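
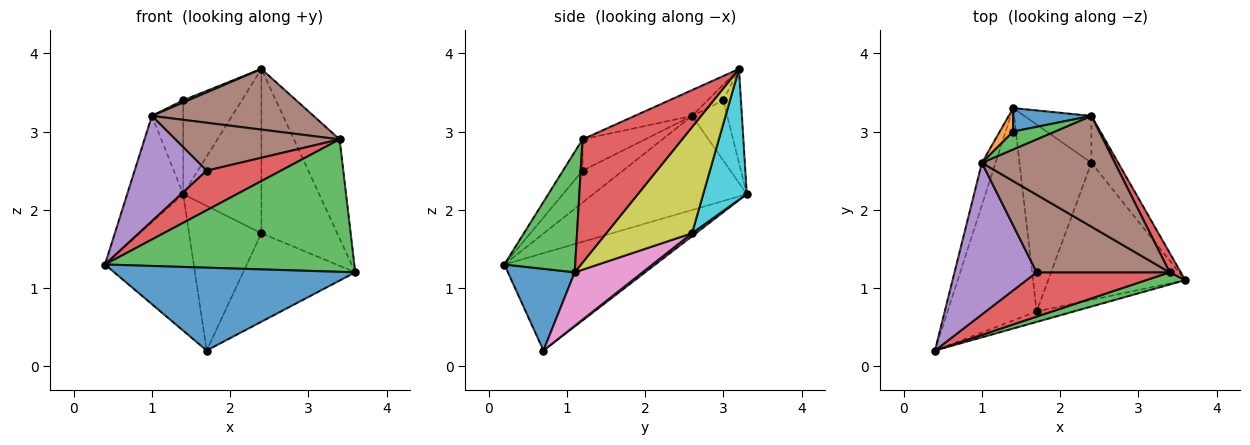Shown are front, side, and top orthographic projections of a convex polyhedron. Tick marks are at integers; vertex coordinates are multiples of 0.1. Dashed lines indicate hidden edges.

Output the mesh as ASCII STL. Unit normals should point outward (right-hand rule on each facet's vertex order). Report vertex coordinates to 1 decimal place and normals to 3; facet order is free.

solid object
 facet normal 0.265 -0.957 -0.121
  outer loop
   vertex 1.7 0.7 0.2
   vertex 3.6 1.1 1.2
   vertex 0.4 0.2 1.3
  endloop
 endfacet
 facet normal -0.677 0.398 -0.619
  outer loop
   vertex 1.7 0.7 0.2
   vertex 0.4 0.2 1.3
   vertex 1.4 3.3 2.2
  endloop
 endfacet
 facet normal 0.272 -0.958 0.088
  outer loop
   vertex 3.4 1.2 2.9
   vertex 0.4 0.2 1.3
   vertex 3.6 1.1 1.2
  endloop
 endfacet
 facet normal 0.906 0.416 0.082
  outer loop
   vertex 3.4 1.2 2.9
   vertex 3.6 1.1 1.2
   vertex 2.4 3.2 3.8
  endloop
 endfacet
 facet normal -0.931 0.339 -0.135
  outer loop
   vertex 1.0 2.6 3.2
   vertex 1.4 3.3 2.2
   vertex 0.4 0.2 1.3
  endloop
 endfacet
 facet normal -0.168 -0.473 0.865
  outer loop
   vertex 1.0 2.6 3.2
   vertex 3.4 1.2 2.9
   vertex 2.4 3.2 3.8
  endloop
 endfacet
 facet normal 0.312 0.515 -0.798
  outer loop
   vertex 2.4 2.6 1.7
   vertex 3.6 1.1 1.2
   vertex 1.7 0.7 0.2
  endloop
 endfacet
 facet normal 0.033 0.612 -0.790
  outer loop
   vertex 2.4 2.6 1.7
   vertex 1.7 0.7 0.2
   vertex 1.4 3.3 2.2
  endloop
 endfacet
 facet normal 0.736 0.651 -0.186
  outer loop
   vertex 2.4 2.6 1.7
   vertex 2.4 3.2 3.8
   vertex 3.6 1.1 1.2
  endloop
 endfacet
 facet normal 0.472 0.848 -0.242
  outer loop
   vertex 2.4 2.6 1.7
   vertex 1.4 3.3 2.2
   vertex 2.4 3.2 3.8
  endloop
 endfacet
 facet normal -0.279 0.931 0.233
  outer loop
   vertex 1.4 3.0 3.4
   vertex 2.4 3.2 3.8
   vertex 1.4 3.3 2.2
  endloop
 endfacet
 facet normal -0.737 0.655 0.164
  outer loop
   vertex 1.4 3.0 3.4
   vertex 1.4 3.3 2.2
   vertex 1.0 2.6 3.2
  endloop
 endfacet
 facet normal -0.349 -0.116 0.930
  outer loop
   vertex 1.4 3.0 3.4
   vertex 1.0 2.6 3.2
   vertex 2.4 3.2 3.8
  endloop
 endfacet
 facet normal -0.173 -0.657 0.734
  outer loop
   vertex 1.7 1.2 2.5
   vertex 0.4 0.2 1.3
   vertex 3.4 1.2 2.9
  endloop
 endfacet
 facet normal -0.304 -0.543 0.782
  outer loop
   vertex 1.7 1.2 2.5
   vertex 1.0 2.6 3.2
   vertex 0.4 0.2 1.3
  endloop
 endfacet
 facet normal -0.196 -0.515 0.834
  outer loop
   vertex 1.7 1.2 2.5
   vertex 3.4 1.2 2.9
   vertex 1.0 2.6 3.2
  endloop
 endfacet
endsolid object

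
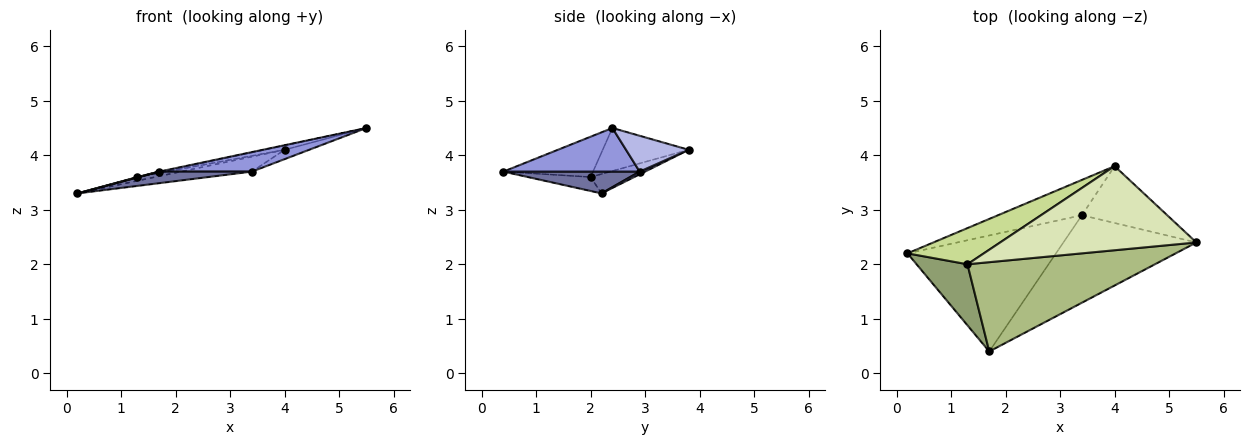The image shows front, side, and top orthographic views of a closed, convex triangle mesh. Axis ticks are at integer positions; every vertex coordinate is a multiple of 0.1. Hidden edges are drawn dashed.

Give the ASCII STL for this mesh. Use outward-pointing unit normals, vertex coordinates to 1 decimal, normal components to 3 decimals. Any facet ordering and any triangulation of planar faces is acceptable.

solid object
 facet normal 0.145 -0.098 -0.985
  outer loop
   vertex 3.4 2.9 3.7
   vertex 1.7 0.4 3.7
   vertex 0.2 2.2 3.3
  endloop
 endfacet
 facet normal 0.030 0.389 -0.921
  outer loop
   vertex 3.4 2.9 3.7
   vertex 0.2 2.2 3.3
   vertex 4.0 3.8 4.1
  endloop
 endfacet
 facet normal 0.305 -0.207 -0.930
  outer loop
   vertex 3.4 2.9 3.7
   vertex 5.5 2.4 4.5
   vertex 1.7 0.4 3.7
  endloop
 endfacet
 facet normal 0.383 0.150 -0.912
  outer loop
   vertex 3.4 2.9 3.7
   vertex 4.0 3.8 4.1
   vertex 5.5 2.4 4.5
  endloop
 endfacet
 facet normal -0.264 -0.006 0.964
  outer loop
   vertex 1.3 2.0 3.6
   vertex 0.2 2.2 3.3
   vertex 1.7 0.4 3.7
  endloop
 endfacet
 facet normal -0.210 0.009 0.978
  outer loop
   vertex 1.3 2.0 3.6
   vertex 1.7 0.4 3.7
   vertex 5.5 2.4 4.5
  endloop
 endfacet
 facet normal -0.245 0.100 0.964
  outer loop
   vertex 1.3 2.0 3.6
   vertex 4.0 3.8 4.1
   vertex 0.2 2.2 3.3
  endloop
 endfacet
 facet normal -0.214 0.050 0.976
  outer loop
   vertex 1.3 2.0 3.6
   vertex 5.5 2.4 4.5
   vertex 4.0 3.8 4.1
  endloop
 endfacet
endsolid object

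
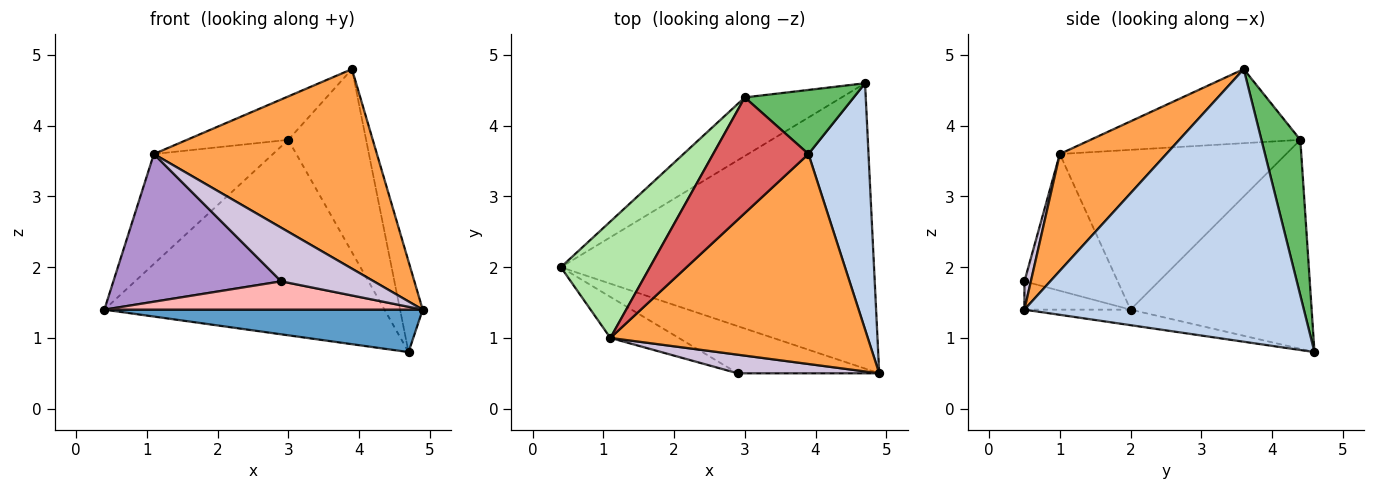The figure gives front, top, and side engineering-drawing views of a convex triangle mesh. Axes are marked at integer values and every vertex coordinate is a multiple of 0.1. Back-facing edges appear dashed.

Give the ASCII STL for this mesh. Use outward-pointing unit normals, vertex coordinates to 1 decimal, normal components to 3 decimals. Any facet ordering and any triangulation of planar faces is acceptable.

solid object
 facet normal -0.049 -0.147 -0.988
  outer loop
   vertex 4.7 4.6 0.8
   vertex 4.9 0.5 1.4
   vertex 0.4 2.0 1.4
  endloop
 endfacet
 facet normal 0.974 0.079 0.214
  outer loop
   vertex 3.9 3.6 4.8
   vertex 4.9 0.5 1.4
   vertex 4.7 4.6 0.8
  endloop
 endfacet
 facet normal 0.313 -0.654 0.689
  outer loop
   vertex 1.1 1.0 3.6
   vertex 4.9 0.5 1.4
   vertex 3.9 3.6 4.8
  endloop
 endfacet
 facet normal -0.526 0.814 -0.244
  outer loop
   vertex 3.0 4.4 3.8
   vertex 4.7 4.6 0.8
   vertex 0.4 2.0 1.4
  endloop
 endfacet
 facet normal 0.427 0.854 0.299
  outer loop
   vertex 3.0 4.4 3.8
   vertex 3.9 3.6 4.8
   vertex 4.7 4.6 0.8
  endloop
 endfacet
 facet normal -0.794 0.418 0.442
  outer loop
   vertex 3.0 4.4 3.8
   vertex 0.4 2.0 1.4
   vertex 1.1 1.0 3.6
  endloop
 endfacet
 facet normal -0.588 0.284 0.757
  outer loop
   vertex 3.0 4.4 3.8
   vertex 1.1 1.0 3.6
   vertex 3.9 3.6 4.8
  endloop
 endfacet
 facet normal -0.169 -0.507 -0.845
  outer loop
   vertex 2.9 0.5 1.8
   vertex 0.4 2.0 1.4
   vertex 4.9 0.5 1.4
  endloop
 endfacet
 facet normal -0.472 -0.849 -0.236
  outer loop
   vertex 2.9 0.5 1.8
   vertex 1.1 1.0 3.6
   vertex 0.4 2.0 1.4
  endloop
 endfacet
 facet normal 0.065 -0.943 0.327
  outer loop
   vertex 2.9 0.5 1.8
   vertex 4.9 0.5 1.4
   vertex 1.1 1.0 3.6
  endloop
 endfacet
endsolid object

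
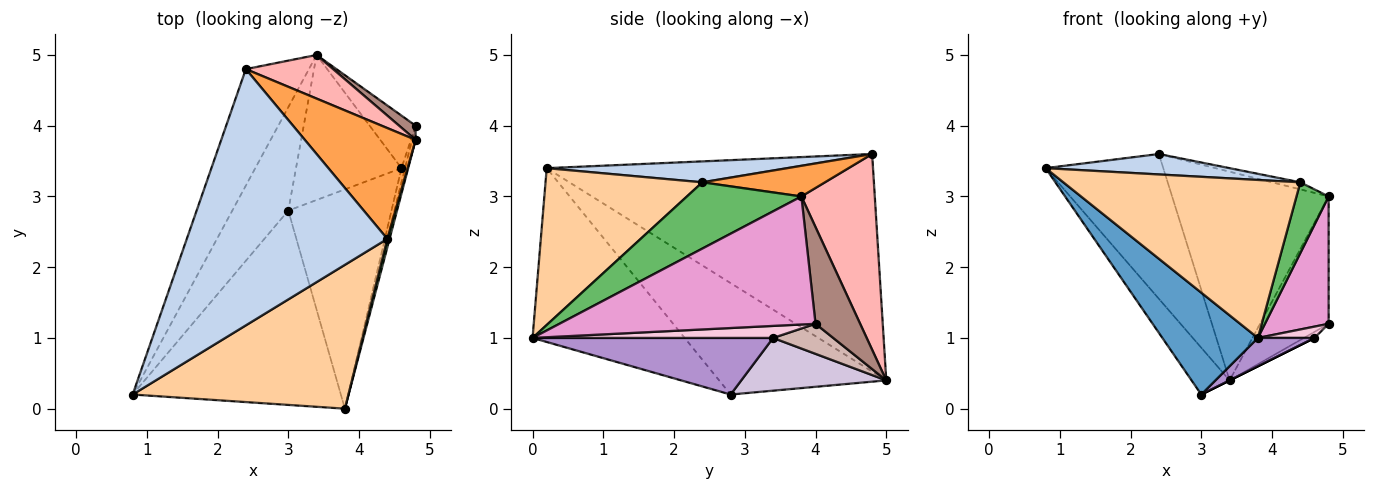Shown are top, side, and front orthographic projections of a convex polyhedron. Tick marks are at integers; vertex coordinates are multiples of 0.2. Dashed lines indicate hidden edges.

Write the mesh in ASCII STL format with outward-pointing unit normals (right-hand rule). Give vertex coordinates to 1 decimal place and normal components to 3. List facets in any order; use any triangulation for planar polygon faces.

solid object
 facet normal -0.595 -0.373 -0.712
  outer loop
   vertex 3.8 0.0 1.0
   vertex 0.8 0.2 3.4
   vertex 3.0 2.8 0.2
  endloop
 endfacet
 facet normal 0.103 -0.079 0.991
  outer loop
   vertex 4.4 2.4 3.2
   vertex 2.4 4.8 3.6
   vertex 0.8 0.2 3.4
  endloop
 endfacet
 facet normal 0.266 0.061 0.962
  outer loop
   vertex 4.4 2.4 3.2
   vertex 4.8 3.8 3.0
   vertex 2.4 4.8 3.6
  endloop
 endfacet
 facet normal 0.439 -0.664 0.605
  outer loop
   vertex 4.4 2.4 3.2
   vertex 0.8 0.2 3.4
   vertex 3.8 0.0 1.0
  endloop
 endfacet
 facet normal 0.962 -0.270 0.032
  outer loop
   vertex 4.4 2.4 3.2
   vertex 3.8 0.0 1.0
   vertex 4.8 3.8 3.0
  endloop
 endfacet
 facet normal -0.908 0.327 -0.263
  outer loop
   vertex 3.4 5.0 0.4
   vertex 0.8 0.2 3.4
   vertex 2.4 4.8 3.6
  endloop
 endfacet
 facet normal -0.876 0.199 -0.440
  outer loop
   vertex 3.4 5.0 0.4
   vertex 3.0 2.8 0.2
   vertex 0.8 0.2 3.4
  endloop
 endfacet
 facet normal 0.417 0.890 0.186
  outer loop
   vertex 3.4 5.0 0.4
   vertex 2.4 4.8 3.6
   vertex 4.8 3.8 3.0
  endloop
 endfacet
 facet normal 0.478 -0.112 -0.871
  outer loop
   vertex 4.6 3.4 1.0
   vertex 3.8 0.0 1.0
   vertex 3.0 2.8 0.2
  endloop
 endfacet
 facet normal 0.447 0.000 -0.894
  outer loop
   vertex 4.6 3.4 1.0
   vertex 3.0 2.8 0.2
   vertex 3.4 5.0 0.4
  endloop
 endfacet
 facet normal 0.543 0.835 0.093
  outer loop
   vertex 4.8 4.0 1.2
   vertex 3.4 5.0 0.4
   vertex 4.8 3.8 3.0
  endloop
 endfacet
 facet normal 0.545 0.096 -0.833
  outer loop
   vertex 4.8 4.0 1.2
   vertex 4.6 3.4 1.0
   vertex 3.4 5.0 0.4
  endloop
 endfacet
 facet normal 0.970 -0.241 -0.027
  outer loop
   vertex 4.8 4.0 1.2
   vertex 4.8 3.8 3.0
   vertex 3.8 0.0 1.0
  endloop
 endfacet
 facet normal 0.936 -0.220 -0.275
  outer loop
   vertex 4.8 4.0 1.2
   vertex 3.8 0.0 1.0
   vertex 4.6 3.4 1.0
  endloop
 endfacet
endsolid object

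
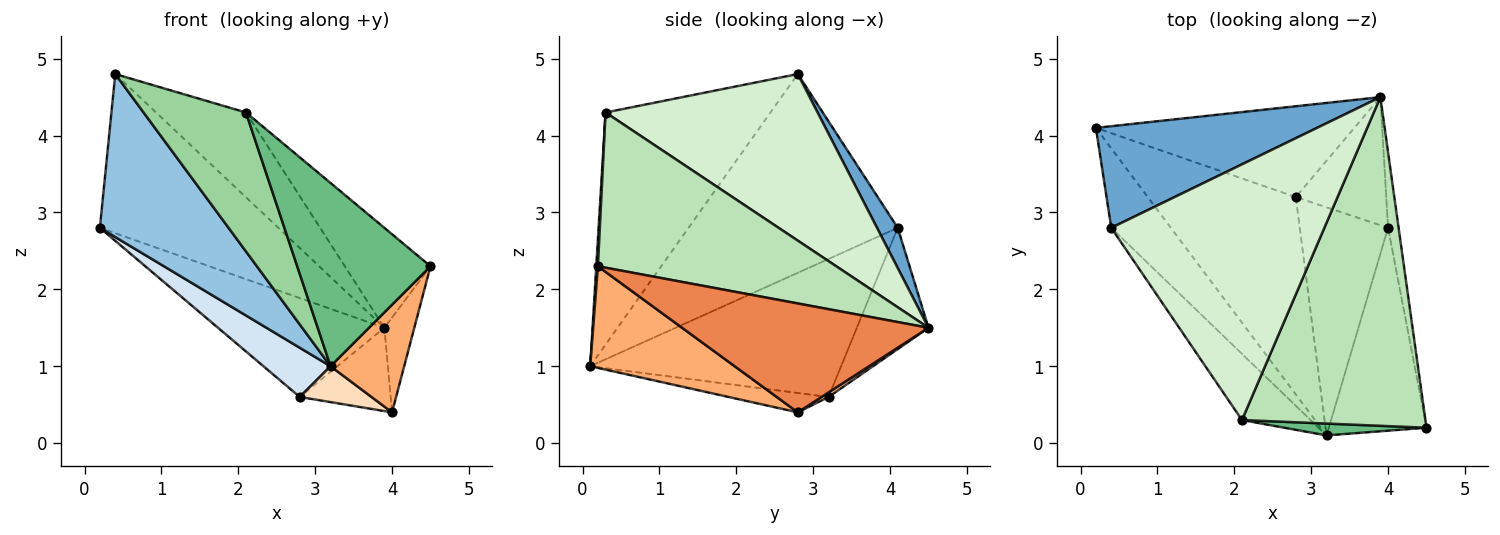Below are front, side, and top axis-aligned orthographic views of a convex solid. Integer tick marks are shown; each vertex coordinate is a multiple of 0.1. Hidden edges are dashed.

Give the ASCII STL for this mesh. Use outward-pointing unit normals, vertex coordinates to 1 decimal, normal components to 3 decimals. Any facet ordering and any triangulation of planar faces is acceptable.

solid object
 facet normal 0.097 0.839 0.536
  outer loop
   vertex 0.4 2.8 4.8
   vertex 3.9 4.5 1.5
   vertex 0.2 4.1 2.8
  endloop
 endfacet
 facet normal -0.825 -0.508 -0.247
  outer loop
   vertex 3.2 0.1 1.0
   vertex 0.4 2.8 4.8
   vertex 0.2 4.1 2.8
  endloop
 endfacet
 facet normal -0.302 0.702 -0.645
  outer loop
   vertex 2.8 3.2 0.6
   vertex 0.2 4.1 2.8
   vertex 3.9 4.5 1.5
  endloop
 endfacet
 facet normal -0.671 -0.179 -0.720
  outer loop
   vertex 2.8 3.2 0.6
   vertex 3.2 0.1 1.0
   vertex 0.2 4.1 2.8
  endloop
 endfacet
 facet normal 0.988 0.120 -0.096
  outer loop
   vertex 4.0 2.8 0.4
   vertex 3.9 4.5 1.5
   vertex 4.5 0.2 2.3
  endloop
 endfacet
 facet normal 0.677 -0.345 -0.650
  outer loop
   vertex 4.0 2.8 0.4
   vertex 4.5 0.2 2.3
   vertex 3.2 0.1 1.0
  endloop
 endfacet
 facet normal 0.042 0.545 -0.838
  outer loop
   vertex 4.0 2.8 0.4
   vertex 2.8 3.2 0.6
   vertex 3.9 4.5 1.5
  endloop
 endfacet
 facet normal -0.212 -0.152 -0.965
  outer loop
   vertex 4.0 2.8 0.4
   vertex 3.2 0.1 1.0
   vertex 2.8 3.2 0.6
  endloop
 endfacet
 facet normal 0.012 -0.998 0.065
  outer loop
   vertex 2.1 0.3 4.3
   vertex 3.2 0.1 1.0
   vertex 4.5 0.2 2.3
  endloop
 endfacet
 facet normal -0.824 -0.512 -0.244
  outer loop
   vertex 2.1 0.3 4.3
   vertex 0.4 2.8 4.8
   vertex 3.2 0.1 1.0
  endloop
 endfacet
 facet normal 0.629 0.226 0.744
  outer loop
   vertex 2.1 0.3 4.3
   vertex 4.5 0.2 2.3
   vertex 3.9 4.5 1.5
  endloop
 endfacet
 facet normal 0.596 0.253 0.762
  outer loop
   vertex 2.1 0.3 4.3
   vertex 3.9 4.5 1.5
   vertex 0.4 2.8 4.8
  endloop
 endfacet
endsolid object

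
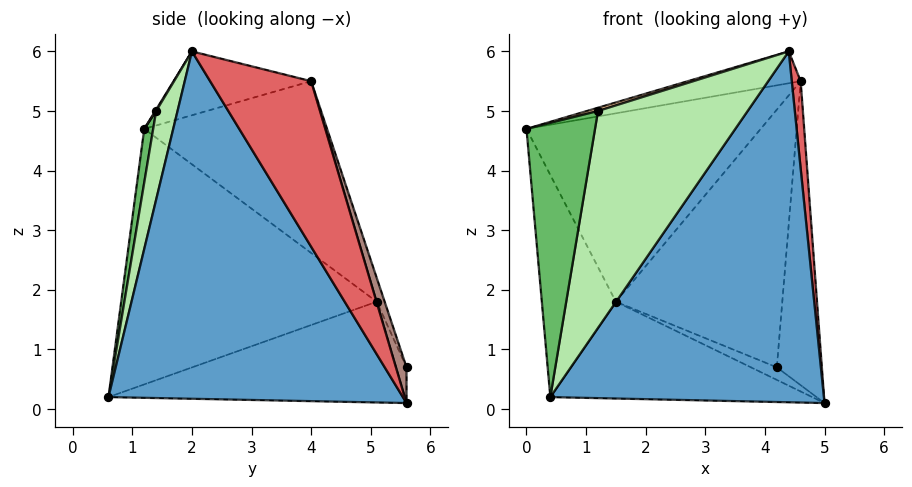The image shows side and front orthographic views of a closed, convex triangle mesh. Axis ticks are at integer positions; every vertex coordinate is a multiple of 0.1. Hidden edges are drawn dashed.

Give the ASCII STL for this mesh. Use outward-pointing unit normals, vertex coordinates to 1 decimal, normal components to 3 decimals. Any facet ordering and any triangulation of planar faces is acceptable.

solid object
 facet normal 0.693 -0.644 -0.323
  outer loop
   vertex 0.4 0.6 0.2
   vertex 5.0 5.6 0.1
   vertex 4.4 2.0 6.0
  endloop
 endfacet
 facet normal -0.953 0.276 -0.122
  outer loop
   vertex 1.5 5.1 1.8
   vertex 0.4 0.6 0.2
   vertex 0.0 1.2 4.7
  endloop
 endfacet
 facet normal -0.446 0.395 -0.803
  outer loop
   vertex 1.5 5.1 1.8
   vertex 5.0 5.6 0.1
   vertex 0.4 0.6 0.2
  endloop
 endfacet
 facet normal 0.079 -0.946 0.315
  outer loop
   vertex 1.2 1.4 5.0
   vertex 4.4 2.0 6.0
   vertex 0.0 1.2 4.7
  endloop
 endfacet
 facet normal 0.128 -0.982 0.142
  outer loop
   vertex 1.2 1.4 5.0
   vertex 0.0 1.2 4.7
   vertex 0.4 0.6 0.2
  endloop
 endfacet
 facet normal 0.140 -0.980 0.140
  outer loop
   vertex 1.2 1.4 5.0
   vertex 0.4 0.6 0.2
   vertex 4.4 2.0 6.0
  endloop
 endfacet
 facet normal 0.995 -0.088 0.048
  outer loop
   vertex 4.6 4.0 5.5
   vertex 4.4 2.0 6.0
   vertex 5.0 5.6 0.1
  endloop
 endfacet
 facet normal -0.317 0.260 0.912
  outer loop
   vertex 4.6 4.0 5.5
   vertex 0.0 1.2 4.7
   vertex 4.4 2.0 6.0
  endloop
 endfacet
 facet normal -0.490 0.634 0.599
  outer loop
   vertex 4.6 4.0 5.5
   vertex 1.5 5.1 1.8
   vertex 0.0 1.2 4.7
  endloop
 endfacet
 facet normal -0.336 0.829 -0.448
  outer loop
   vertex 4.2 5.6 0.7
   vertex 5.0 5.6 0.1
   vertex 1.5 5.1 1.8
  endloop
 endfacet
 facet normal 0.219 0.931 0.292
  outer loop
   vertex 4.2 5.6 0.7
   vertex 4.6 4.0 5.5
   vertex 5.0 5.6 0.1
  endloop
 endfacet
 facet normal -0.045 0.947 0.319
  outer loop
   vertex 4.2 5.6 0.7
   vertex 1.5 5.1 1.8
   vertex 4.6 4.0 5.5
  endloop
 endfacet
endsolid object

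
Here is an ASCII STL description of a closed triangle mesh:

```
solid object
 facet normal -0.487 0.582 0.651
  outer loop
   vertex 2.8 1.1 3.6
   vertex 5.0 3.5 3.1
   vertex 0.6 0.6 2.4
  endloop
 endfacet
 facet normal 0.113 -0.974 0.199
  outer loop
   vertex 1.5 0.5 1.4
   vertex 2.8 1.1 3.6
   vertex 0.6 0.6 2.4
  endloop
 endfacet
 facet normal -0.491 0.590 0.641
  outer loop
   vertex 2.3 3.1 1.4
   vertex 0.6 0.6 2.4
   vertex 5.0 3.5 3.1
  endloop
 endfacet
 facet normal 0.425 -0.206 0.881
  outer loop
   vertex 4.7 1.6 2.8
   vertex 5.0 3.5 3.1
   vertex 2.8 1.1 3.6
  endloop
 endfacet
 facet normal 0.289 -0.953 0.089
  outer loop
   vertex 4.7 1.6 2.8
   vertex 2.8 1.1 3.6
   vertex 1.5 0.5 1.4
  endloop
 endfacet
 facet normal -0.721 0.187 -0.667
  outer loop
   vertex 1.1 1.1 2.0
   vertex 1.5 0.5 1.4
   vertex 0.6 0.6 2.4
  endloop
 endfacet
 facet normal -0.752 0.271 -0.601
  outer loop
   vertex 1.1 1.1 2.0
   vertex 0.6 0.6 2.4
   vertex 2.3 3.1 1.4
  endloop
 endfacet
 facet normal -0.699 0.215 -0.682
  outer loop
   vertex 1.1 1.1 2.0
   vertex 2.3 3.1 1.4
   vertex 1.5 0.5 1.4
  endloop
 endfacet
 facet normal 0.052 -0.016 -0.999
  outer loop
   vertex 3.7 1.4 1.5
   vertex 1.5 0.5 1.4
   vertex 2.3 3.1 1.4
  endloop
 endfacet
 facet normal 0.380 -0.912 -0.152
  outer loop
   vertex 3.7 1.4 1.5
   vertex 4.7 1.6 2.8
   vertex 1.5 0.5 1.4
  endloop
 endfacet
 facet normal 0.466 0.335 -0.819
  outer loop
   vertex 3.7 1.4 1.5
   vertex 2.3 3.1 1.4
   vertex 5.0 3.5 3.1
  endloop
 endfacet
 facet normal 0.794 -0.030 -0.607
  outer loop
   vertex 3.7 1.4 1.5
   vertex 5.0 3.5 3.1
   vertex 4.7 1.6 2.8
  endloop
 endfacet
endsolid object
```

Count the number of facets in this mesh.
12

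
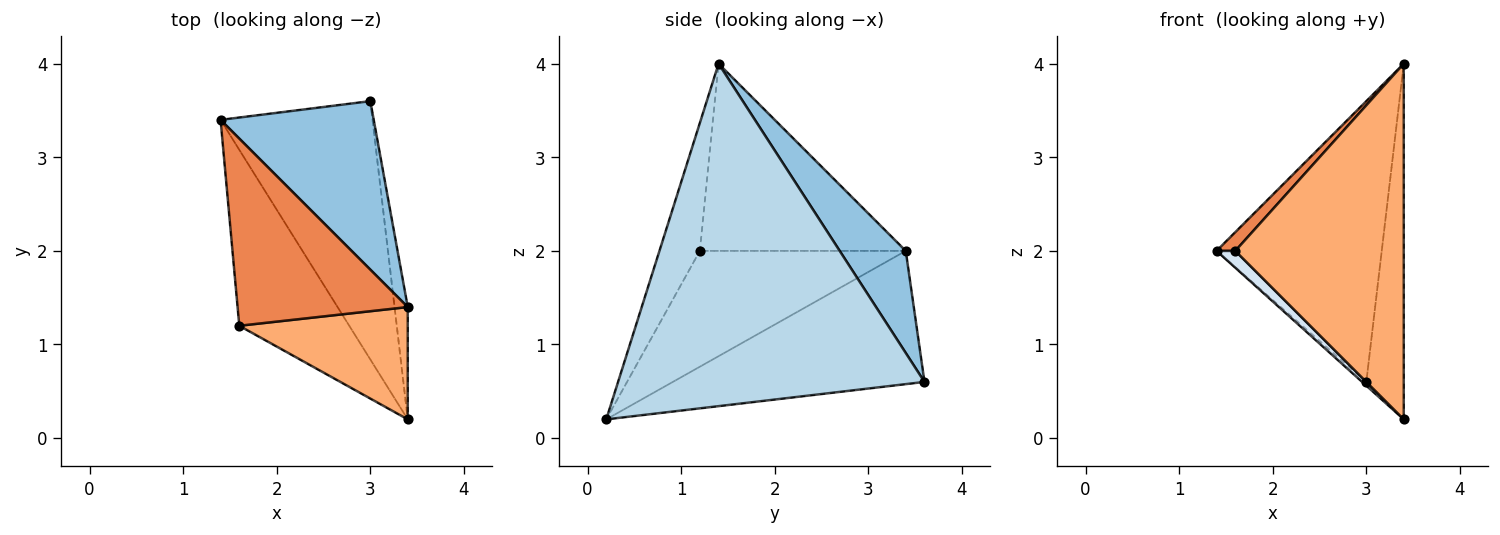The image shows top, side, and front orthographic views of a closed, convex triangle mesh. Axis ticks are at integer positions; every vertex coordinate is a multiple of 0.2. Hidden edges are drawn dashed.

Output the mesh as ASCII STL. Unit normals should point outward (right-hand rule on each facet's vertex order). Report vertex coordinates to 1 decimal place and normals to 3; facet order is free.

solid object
 facet normal -0.659 0.011 -0.752
  outer loop
   vertex 3.0 3.6 0.6
   vertex 3.4 0.2 0.2
   vertex 1.4 3.4 2.0
  endloop
 endfacet
 facet normal 0.324 0.811 0.487
  outer loop
   vertex 3.4 1.4 4.0
   vertex 3.0 3.6 0.6
   vertex 1.4 3.4 2.0
  endloop
 endfacet
 facet normal 0.992 0.121 -0.038
  outer loop
   vertex 3.4 1.4 4.0
   vertex 3.4 0.2 0.2
   vertex 3.0 3.6 0.6
  endloop
 endfacet
 facet normal -0.724 -0.066 -0.687
  outer loop
   vertex 1.6 1.2 2.0
   vertex 1.4 3.4 2.0
   vertex 3.4 0.2 0.2
  endloop
 endfacet
 facet normal -0.738 -0.067 0.671
  outer loop
   vertex 1.6 1.2 2.0
   vertex 3.4 1.4 4.0
   vertex 1.4 3.4 2.0
  endloop
 endfacet
 facet normal -0.223 -0.930 0.294
  outer loop
   vertex 1.6 1.2 2.0
   vertex 3.4 0.2 0.2
   vertex 3.4 1.4 4.0
  endloop
 endfacet
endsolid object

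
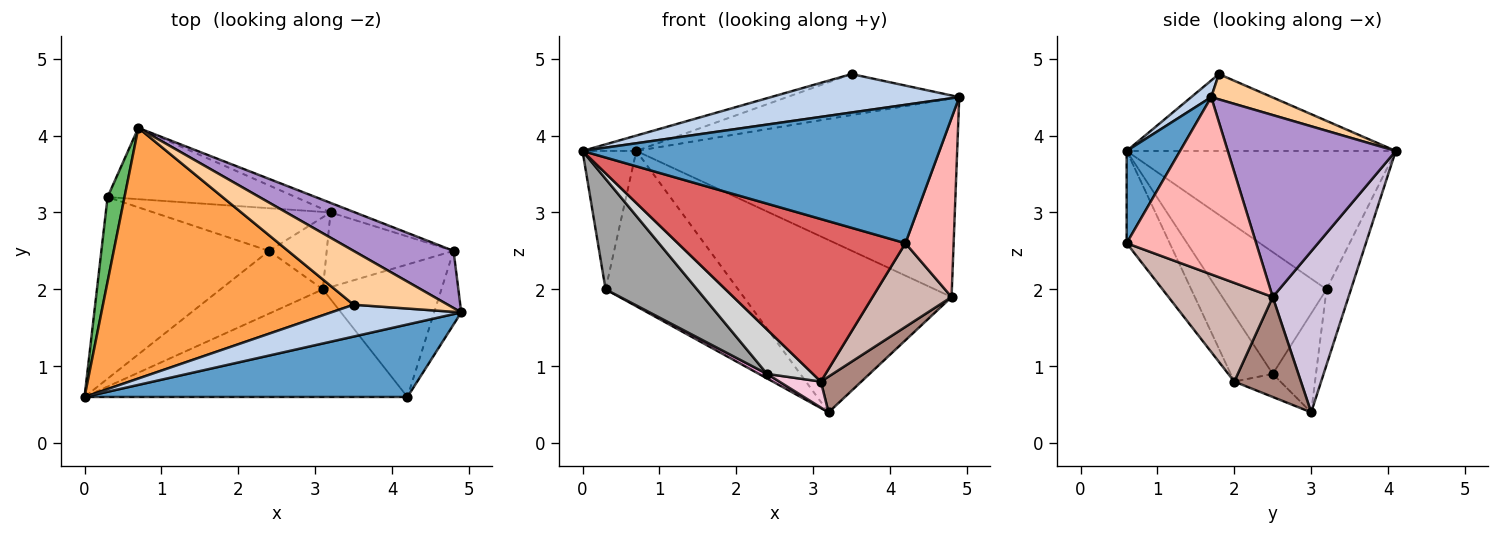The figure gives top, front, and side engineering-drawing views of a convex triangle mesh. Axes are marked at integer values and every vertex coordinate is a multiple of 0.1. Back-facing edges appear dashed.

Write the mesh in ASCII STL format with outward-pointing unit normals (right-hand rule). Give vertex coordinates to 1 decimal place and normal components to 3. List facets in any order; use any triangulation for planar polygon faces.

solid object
 facet normal 0.131 -0.878 0.460
  outer loop
   vertex 4.2 0.6 2.6
   vertex 4.9 1.7 4.5
   vertex 0.0 0.6 3.8
  endloop
 endfacet
 facet normal 0.081 -0.767 0.636
  outer loop
   vertex 3.5 1.8 4.8
   vertex 0.0 0.6 3.8
   vertex 4.9 1.7 4.5
  endloop
 endfacet
 facet normal -0.293 0.059 0.954
  outer loop
   vertex 3.5 1.8 4.8
   vertex 0.7 4.1 3.8
   vertex 0.0 0.6 3.8
  endloop
 endfacet
 facet normal 0.209 0.593 0.778
  outer loop
   vertex 3.5 1.8 4.8
   vertex 4.9 1.7 4.5
   vertex 0.7 4.1 3.8
  endloop
 endfacet
 facet normal -0.974 0.195 0.119
  outer loop
   vertex 0.3 3.2 2.0
   vertex 0.0 0.6 3.8
   vertex 0.7 4.1 3.8
  endloop
 endfacet
 facet normal -0.165 0.896 -0.411
  outer loop
   vertex 0.3 3.2 2.0
   vertex 0.7 4.1 3.8
   vertex 3.2 3.0 0.4
  endloop
 endfacet
 facet normal -0.156 -0.824 -0.545
  outer loop
   vertex 3.1 2.0 0.8
   vertex 4.2 0.6 2.6
   vertex 0.0 0.6 3.8
  endloop
 endfacet
 facet normal 0.928 -0.345 -0.142
  outer loop
   vertex 4.8 2.5 1.9
   vertex 4.9 1.7 4.5
   vertex 4.2 0.6 2.6
  endloop
 endfacet
 facet normal 0.449 0.859 0.247
  outer loop
   vertex 4.8 2.5 1.9
   vertex 0.7 4.1 3.8
   vertex 4.9 1.7 4.5
  endloop
 endfacet
 facet normal 0.342 0.938 -0.052
  outer loop
   vertex 4.8 2.5 1.9
   vertex 3.2 3.0 0.4
   vertex 0.7 4.1 3.8
  endloop
 endfacet
 facet normal 0.579 -0.352 -0.735
  outer loop
   vertex 4.8 2.5 1.9
   vertex 3.1 2.0 0.8
   vertex 3.2 3.0 0.4
  endloop
 endfacet
 facet normal 0.576 -0.437 -0.691
  outer loop
   vertex 4.8 2.5 1.9
   vertex 4.2 0.6 2.6
   vertex 3.1 2.0 0.8
  endloop
 endfacet
 facet normal -0.486 -0.092 -0.869
  outer loop
   vertex 2.4 2.5 0.9
   vertex 0.3 3.2 2.0
   vertex 3.2 3.0 0.4
  endloop
 endfacet
 facet normal -0.352 -0.317 -0.881
  outer loop
   vertex 2.4 2.5 0.9
   vertex 3.2 3.0 0.4
   vertex 3.1 2.0 0.8
  endloop
 endfacet
 facet normal -0.527 -0.442 -0.726
  outer loop
   vertex 2.4 2.5 0.9
   vertex 0.0 0.6 3.8
   vertex 0.3 3.2 2.0
  endloop
 endfacet
 facet normal -0.468 -0.511 -0.722
  outer loop
   vertex 2.4 2.5 0.9
   vertex 3.1 2.0 0.8
   vertex 0.0 0.6 3.8
  endloop
 endfacet
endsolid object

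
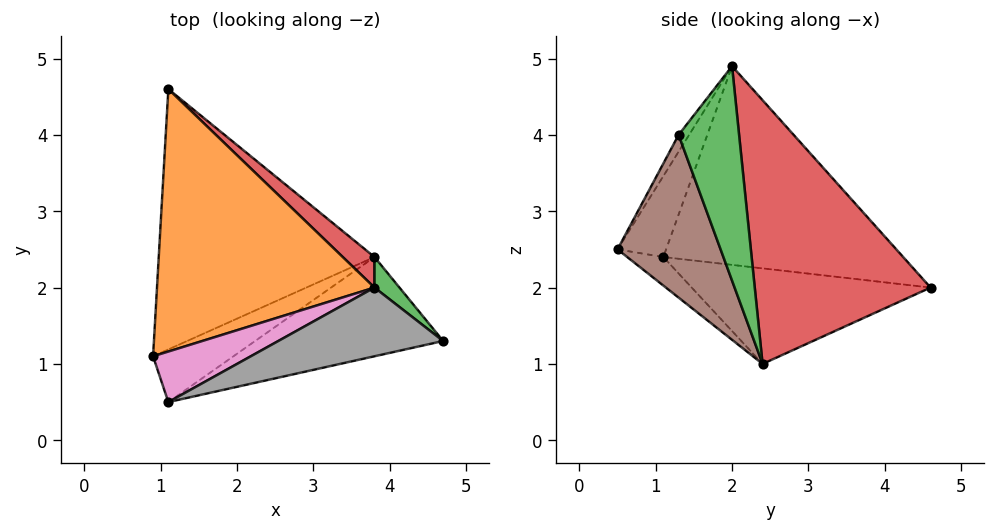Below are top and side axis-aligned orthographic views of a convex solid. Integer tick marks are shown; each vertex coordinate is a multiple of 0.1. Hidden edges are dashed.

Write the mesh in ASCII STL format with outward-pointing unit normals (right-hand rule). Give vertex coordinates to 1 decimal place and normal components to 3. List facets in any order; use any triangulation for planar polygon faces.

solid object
 facet normal -0.404 -0.081 -0.911
  outer loop
   vertex 3.8 2.4 1.0
   vertex 0.9 1.1 2.4
   vertex 1.1 4.6 2.0
  endloop
 endfacet
 facet normal -0.670 0.122 0.733
  outer loop
   vertex 3.8 2.0 4.9
   vertex 1.1 4.6 2.0
   vertex 0.9 1.1 2.4
  endloop
 endfacet
 facet normal 0.659 0.748 0.077
  outer loop
   vertex 3.8 2.0 4.9
   vertex 4.7 1.3 4.0
   vertex 3.8 2.4 1.0
  endloop
 endfacet
 facet normal 0.647 0.759 0.078
  outer loop
   vertex 3.8 2.0 4.9
   vertex 3.8 2.4 1.0
   vertex 1.1 4.6 2.0
  endloop
 endfacet
 facet normal -0.323 -0.259 -0.910
  outer loop
   vertex 1.1 0.5 2.5
   vertex 0.9 1.1 2.4
   vertex 3.8 2.4 1.0
  endloop
 endfacet
 facet normal 0.359 -0.837 -0.414
  outer loop
   vertex 1.1 0.5 2.5
   vertex 3.8 2.4 1.0
   vertex 4.7 1.3 4.0
  endloop
 endfacet
 facet normal -0.636 -0.084 0.767
  outer loop
   vertex 1.1 0.5 2.5
   vertex 3.8 2.0 4.9
   vertex 0.9 1.1 2.4
  endloop
 endfacet
 facet normal -0.059 -0.816 0.576
  outer loop
   vertex 1.1 0.5 2.5
   vertex 4.7 1.3 4.0
   vertex 3.8 2.0 4.9
  endloop
 endfacet
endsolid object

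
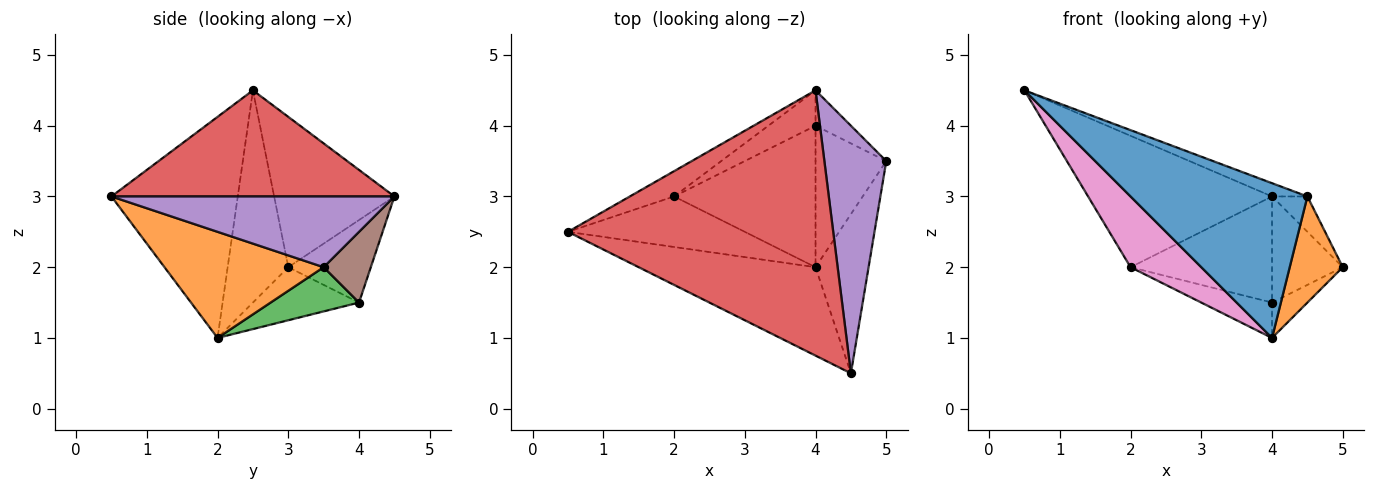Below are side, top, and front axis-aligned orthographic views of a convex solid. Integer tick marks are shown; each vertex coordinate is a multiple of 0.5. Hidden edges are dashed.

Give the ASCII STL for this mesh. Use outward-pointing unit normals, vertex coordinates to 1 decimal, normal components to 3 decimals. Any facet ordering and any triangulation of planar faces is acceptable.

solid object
 facet normal -0.527 -0.738 -0.422
  outer loop
   vertex 4.0 2.0 1.0
   vertex 4.5 0.5 3.0
   vertex 0.5 2.5 4.5
  endloop
 endfacet
 facet normal 0.857 -0.286 -0.429
  outer loop
   vertex 4.0 2.0 1.0
   vertex 5.0 3.5 2.0
   vertex 4.5 0.5 3.0
  endloop
 endfacet
 facet normal 0.518 0.207 -0.830
  outer loop
   vertex 4.0 4.0 1.5
   vertex 5.0 3.5 2.0
   vertex 4.0 2.0 1.0
  endloop
 endfacet
 facet normal 0.371 0.046 0.927
  outer loop
   vertex 4.0 4.5 3.0
   vertex 0.5 2.5 4.5
   vertex 4.5 0.5 3.0
  endloop
 endfacet
 facet normal 0.749 0.094 0.656
  outer loop
   vertex 4.0 4.5 3.0
   vertex 4.5 0.5 3.0
   vertex 5.0 3.5 2.0
  endloop
 endfacet
 facet normal 0.535 0.802 -0.267
  outer loop
   vertex 4.0 4.5 3.0
   vertex 5.0 3.5 2.0
   vertex 4.0 4.0 1.5
  endloop
 endfacet
 facet normal -0.572 -0.667 -0.477
  outer loop
   vertex 2.0 3.0 2.0
   vertex 4.0 2.0 1.0
   vertex 0.5 2.5 4.5
  endloop
 endfacet
 facet normal -0.342 0.228 -0.912
  outer loop
   vertex 2.0 3.0 2.0
   vertex 4.0 4.0 1.5
   vertex 4.0 2.0 1.0
  endloop
 endfacet
 facet normal -0.540 0.826 -0.159
  outer loop
   vertex 2.0 3.0 2.0
   vertex 0.5 2.5 4.5
   vertex 4.0 4.5 3.0
  endloop
 endfacet
 facet normal -0.484 0.830 -0.277
  outer loop
   vertex 2.0 3.0 2.0
   vertex 4.0 4.5 3.0
   vertex 4.0 4.0 1.5
  endloop
 endfacet
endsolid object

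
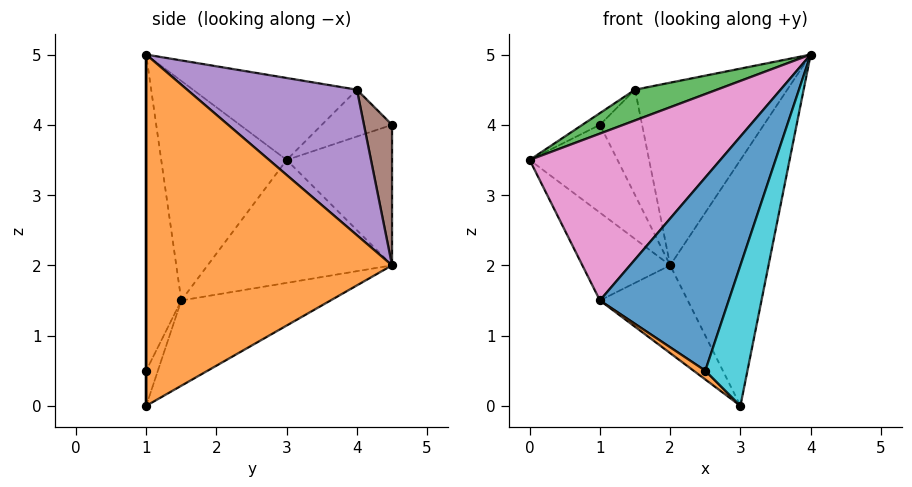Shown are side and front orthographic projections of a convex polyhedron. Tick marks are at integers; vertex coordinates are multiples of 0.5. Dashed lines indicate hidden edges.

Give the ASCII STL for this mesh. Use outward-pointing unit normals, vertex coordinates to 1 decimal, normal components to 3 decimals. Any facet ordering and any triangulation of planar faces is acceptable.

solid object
 facet normal -0.717 0.598 -0.359
  outer loop
   vertex 2.0 4.5 2.0
   vertex 0.0 3.0 3.5
   vertex 1.0 4.5 4.0
  endloop
 endfacet
 facet normal 0.913 0.365 -0.183
  outer loop
   vertex 2.0 4.5 2.0
   vertex 4.0 1.0 5.0
   vertex 3.0 1.0 0.0
  endloop
 endfacet
 facet normal -0.436 -0.218 0.873
  outer loop
   vertex 1.5 4.0 4.5
   vertex 0.0 3.0 3.5
   vertex 4.0 1.0 5.0
  endloop
 endfacet
 facet normal -0.617 0.154 0.772
  outer loop
   vertex 1.5 4.0 4.5
   vertex 1.0 4.5 4.0
   vertex 0.0 3.0 3.5
  endloop
 endfacet
 facet normal 0.717 0.642 0.272
  outer loop
   vertex 1.5 4.0 4.5
   vertex 4.0 1.0 5.0
   vertex 2.0 4.5 2.0
  endloop
 endfacet
 facet normal 0.535 0.802 0.267
  outer loop
   vertex 1.5 4.0 4.5
   vertex 2.0 4.5 2.0
   vertex 1.0 4.5 4.0
  endloop
 endfacet
 facet normal -0.518 -0.788 0.332
  outer loop
   vertex 1.0 1.5 1.5
   vertex 4.0 1.0 5.0
   vertex 0.0 3.0 3.5
  endloop
 endfacet
 facet normal -0.714 0.340 -0.612
  outer loop
   vertex 1.0 1.5 1.5
   vertex 0.0 3.0 3.5
   vertex 2.0 4.5 2.0
  endloop
 endfacet
 facet normal -0.521 0.306 -0.797
  outer loop
   vertex 1.0 1.5 1.5
   vertex 2.0 4.5 2.0
   vertex 3.0 1.0 0.0
  endloop
 endfacet
 facet normal 0.000 -1.000 0.000
  outer loop
   vertex 2.5 1.0 0.5
   vertex 3.0 1.0 0.0
   vertex 4.0 1.0 5.0
  endloop
 endfacet
 facet normal -0.262 -0.961 0.087
  outer loop
   vertex 2.5 1.0 0.5
   vertex 4.0 1.0 5.0
   vertex 1.0 1.5 1.5
  endloop
 endfacet
 facet normal -0.577 -0.577 -0.577
  outer loop
   vertex 2.5 1.0 0.5
   vertex 1.0 1.5 1.5
   vertex 3.0 1.0 0.0
  endloop
 endfacet
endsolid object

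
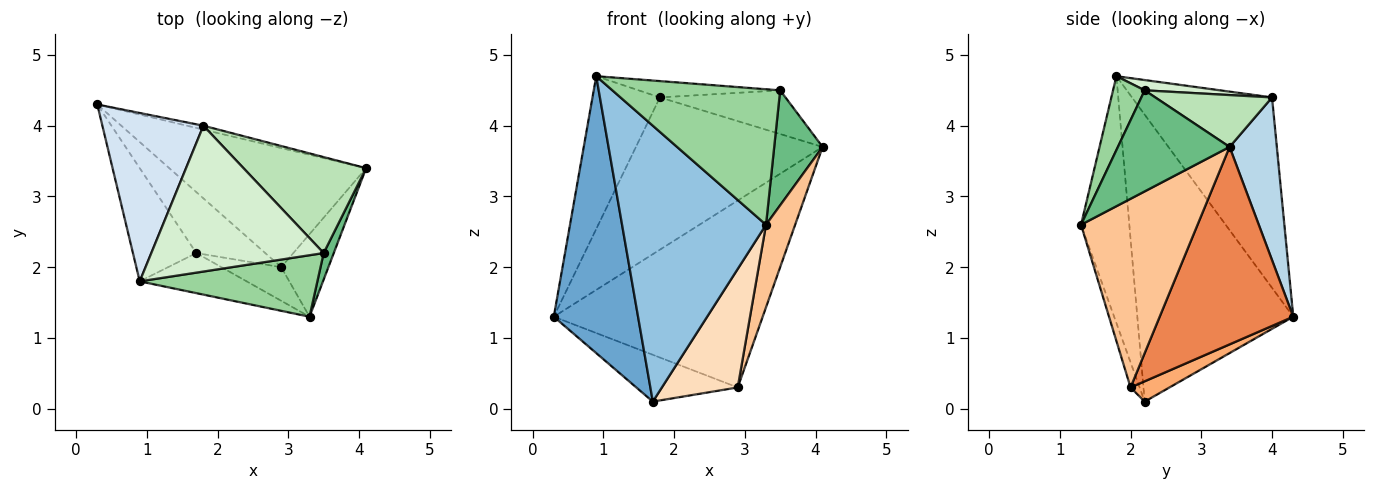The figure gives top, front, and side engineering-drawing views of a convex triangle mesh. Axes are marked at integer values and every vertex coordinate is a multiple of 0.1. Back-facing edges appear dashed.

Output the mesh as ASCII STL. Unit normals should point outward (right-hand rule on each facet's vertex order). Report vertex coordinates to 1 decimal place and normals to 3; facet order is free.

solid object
 facet normal -0.864 -0.467 -0.191
  outer loop
   vertex 1.7 2.2 0.1
   vertex 0.9 1.8 4.7
   vertex 0.3 4.3 1.3
  endloop
 endfacet
 facet normal -0.315 -0.939 -0.136
  outer loop
   vertex 3.3 1.3 2.6
   vertex 0.9 1.8 4.7
   vertex 1.7 2.2 0.1
  endloop
 endfacet
 facet normal 0.245 0.969 -0.025
  outer loop
   vertex 1.8 4.0 4.4
   vertex 4.1 3.4 3.7
   vertex 0.3 4.3 1.3
  endloop
 endfacet
 facet normal -0.813 0.391 0.431
  outer loop
   vertex 1.8 4.0 4.4
   vertex 0.3 4.3 1.3
   vertex 0.9 1.8 4.7
  endloop
 endfacet
 facet normal 0.475 0.742 -0.473
  outer loop
   vertex 2.9 2.0 0.3
   vertex 0.3 4.3 1.3
   vertex 4.1 3.4 3.7
  endloop
 endfacet
 facet normal 0.228 0.593 -0.772
  outer loop
   vertex 2.9 2.0 0.3
   vertex 1.7 2.2 0.1
   vertex 0.3 4.3 1.3
  endloop
 endfacet
 facet normal 0.943 -0.236 -0.236
  outer loop
   vertex 2.9 2.0 0.3
   vertex 4.1 3.4 3.7
   vertex 3.3 1.3 2.6
  endloop
 endfacet
 facet normal -0.114 -0.956 -0.271
  outer loop
   vertex 2.9 2.0 0.3
   vertex 3.3 1.3 2.6
   vertex 1.7 2.2 0.1
  endloop
 endfacet
 facet normal 0.914 -0.396 0.091
  outer loop
   vertex 3.5 2.2 4.5
   vertex 3.3 1.3 2.6
   vertex 4.1 3.4 3.7
  endloop
 endfacet
 facet normal 0.169 -0.897 0.407
  outer loop
   vertex 3.5 2.2 4.5
   vertex 0.9 1.8 4.7
   vertex 3.3 1.3 2.6
  endloop
 endfacet
 facet normal 0.359 0.387 0.849
  outer loop
   vertex 3.5 2.2 4.5
   vertex 4.1 3.4 3.7
   vertex 1.8 4.0 4.4
  endloop
 endfacet
 facet normal 0.059 0.111 0.992
  outer loop
   vertex 3.5 2.2 4.5
   vertex 1.8 4.0 4.4
   vertex 0.9 1.8 4.7
  endloop
 endfacet
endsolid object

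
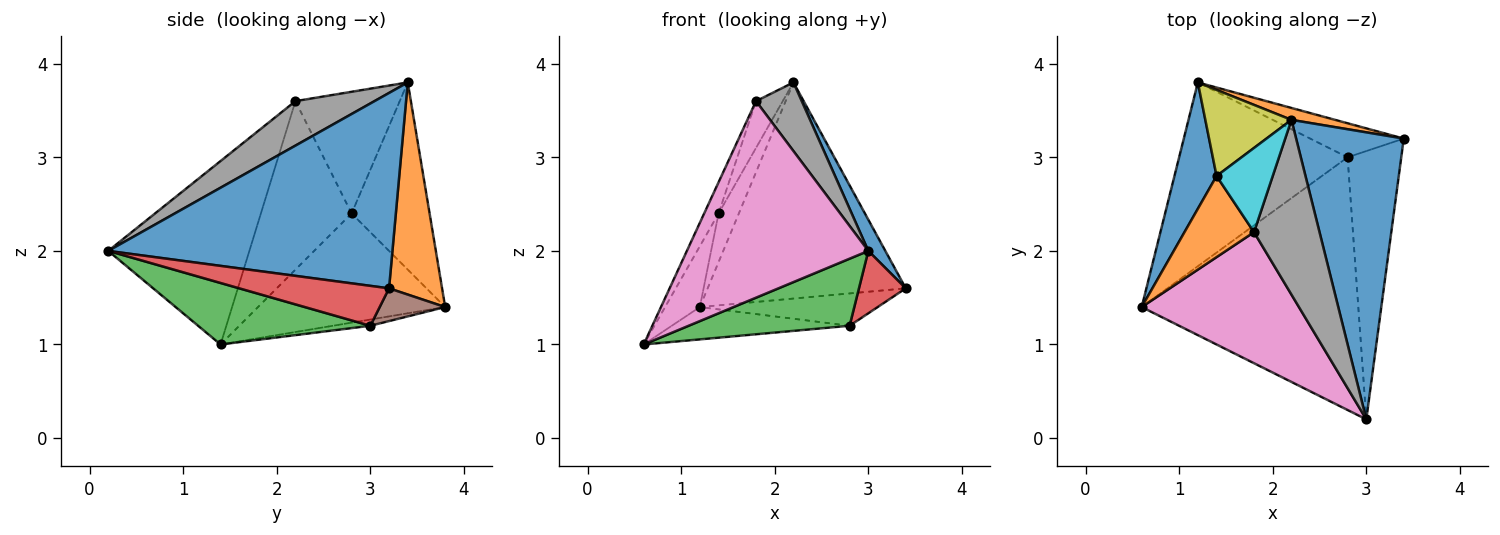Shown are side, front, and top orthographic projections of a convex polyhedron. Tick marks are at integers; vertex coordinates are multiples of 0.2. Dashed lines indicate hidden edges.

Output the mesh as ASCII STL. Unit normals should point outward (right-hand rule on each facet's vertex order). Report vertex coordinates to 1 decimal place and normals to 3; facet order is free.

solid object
 facet normal 0.875 -0.052 0.482
  outer loop
   vertex 2.2 3.4 3.8
   vertex 3.0 0.2 2.0
   vertex 3.4 3.2 1.6
  endloop
 endfacet
 facet normal 0.258 0.965 0.053
  outer loop
   vertex 1.2 3.8 1.4
   vertex 2.2 3.4 3.8
   vertex 3.4 3.2 1.6
  endloop
 endfacet
 facet normal 0.265 -0.247 -0.932
  outer loop
   vertex 2.8 3.0 1.2
   vertex 3.0 0.2 2.0
   vertex 0.6 1.4 1.0
  endloop
 endfacet
 facet normal 0.587 -0.183 -0.789
  outer loop
   vertex 2.8 3.0 1.2
   vertex 3.4 3.2 1.6
   vertex 3.0 0.2 2.0
  endloop
 endfacet
 facet normal -0.036 0.173 -0.984
  outer loop
   vertex 2.8 3.0 1.2
   vertex 0.6 1.4 1.0
   vertex 1.2 3.8 1.4
  endloop
 endfacet
 facet normal 0.246 0.668 -0.703
  outer loop
   vertex 2.8 3.0 1.2
   vertex 1.2 3.8 1.4
   vertex 3.4 3.2 1.6
  endloop
 endfacet
 facet normal -0.543 -0.699 0.466
  outer loop
   vertex 1.8 2.2 3.6
   vertex 0.6 1.4 1.0
   vertex 3.0 0.2 2.0
  endloop
 endfacet
 facet normal 0.534 -0.309 0.787
  outer loop
   vertex 1.8 2.2 3.6
   vertex 3.0 0.2 2.0
   vertex 2.2 3.4 3.8
  endloop
 endfacet
 facet normal -0.884 0.230 0.407
  outer loop
   vertex 1.4 2.8 2.4
   vertex 2.2 3.4 3.8
   vertex 1.2 3.8 1.4
  endloop
 endfacet
 facet normal -0.884 0.227 0.408
  outer loop
   vertex 1.4 2.8 2.4
   vertex 1.8 2.2 3.6
   vertex 2.2 3.4 3.8
  endloop
 endfacet
 facet normal -0.919 0.171 0.355
  outer loop
   vertex 1.4 2.8 2.4
   vertex 1.2 3.8 1.4
   vertex 0.6 1.4 1.0
  endloop
 endfacet
 facet normal -0.915 0.145 0.377
  outer loop
   vertex 1.4 2.8 2.4
   vertex 0.6 1.4 1.0
   vertex 1.8 2.2 3.6
  endloop
 endfacet
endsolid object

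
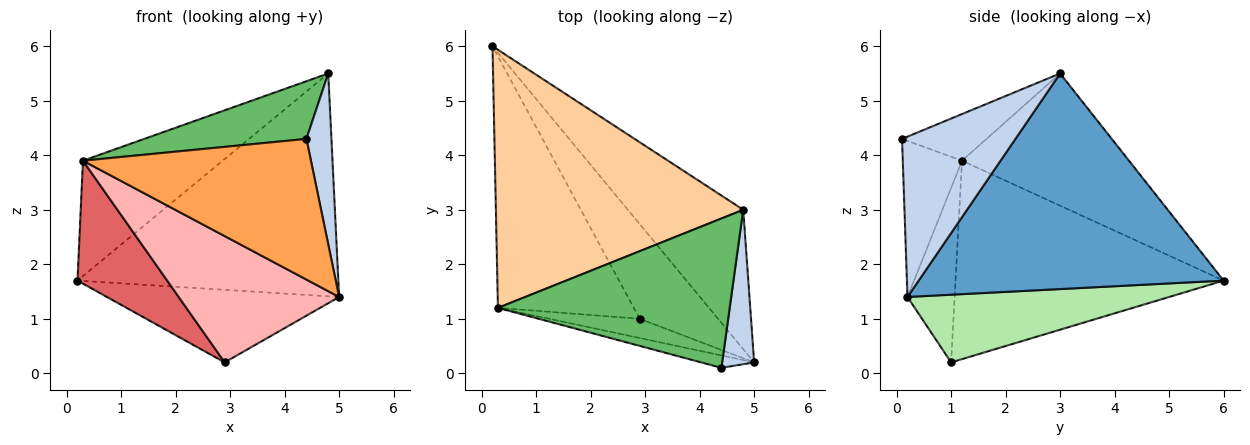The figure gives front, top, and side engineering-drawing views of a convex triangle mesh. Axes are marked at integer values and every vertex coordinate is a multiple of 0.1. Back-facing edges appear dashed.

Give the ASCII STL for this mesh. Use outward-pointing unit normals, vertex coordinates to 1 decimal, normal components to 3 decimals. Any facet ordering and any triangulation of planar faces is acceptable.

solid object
 facet normal 0.704 0.602 -0.377
  outer loop
   vertex 4.8 3.0 5.5
   vertex 5.0 0.2 1.4
   vertex 0.2 6.0 1.7
  endloop
 endfacet
 facet normal 0.959 -0.211 0.191
  outer loop
   vertex 4.4 0.1 4.3
   vertex 5.0 0.2 1.4
   vertex 4.8 3.0 5.5
  endloop
 endfacet
 facet normal -0.250 -0.964 -0.085
  outer loop
   vertex 0.3 1.2 3.9
   vertex 5.0 0.2 1.4
   vertex 4.4 0.1 4.3
  endloop
 endfacet
 facet normal -0.438 0.367 0.820
  outer loop
   vertex 0.3 1.2 3.9
   vertex 4.8 3.0 5.5
   vertex 0.2 6.0 1.7
  endloop
 endfacet
 facet normal -0.184 -0.354 0.917
  outer loop
   vertex 0.3 1.2 3.9
   vertex 4.4 0.1 4.3
   vertex 4.8 3.0 5.5
  endloop
 endfacet
 facet normal 0.565 0.502 -0.655
  outer loop
   vertex 2.9 1.0 0.2
   vertex 0.2 6.0 1.7
   vertex 5.0 0.2 1.4
  endloop
 endfacet
 facet normal -0.795 -0.266 -0.545
  outer loop
   vertex 2.9 1.0 0.2
   vertex 0.3 1.2 3.9
   vertex 0.2 6.0 1.7
  endloop
 endfacet
 facet normal -0.279 -0.949 -0.145
  outer loop
   vertex 2.9 1.0 0.2
   vertex 5.0 0.2 1.4
   vertex 0.3 1.2 3.9
  endloop
 endfacet
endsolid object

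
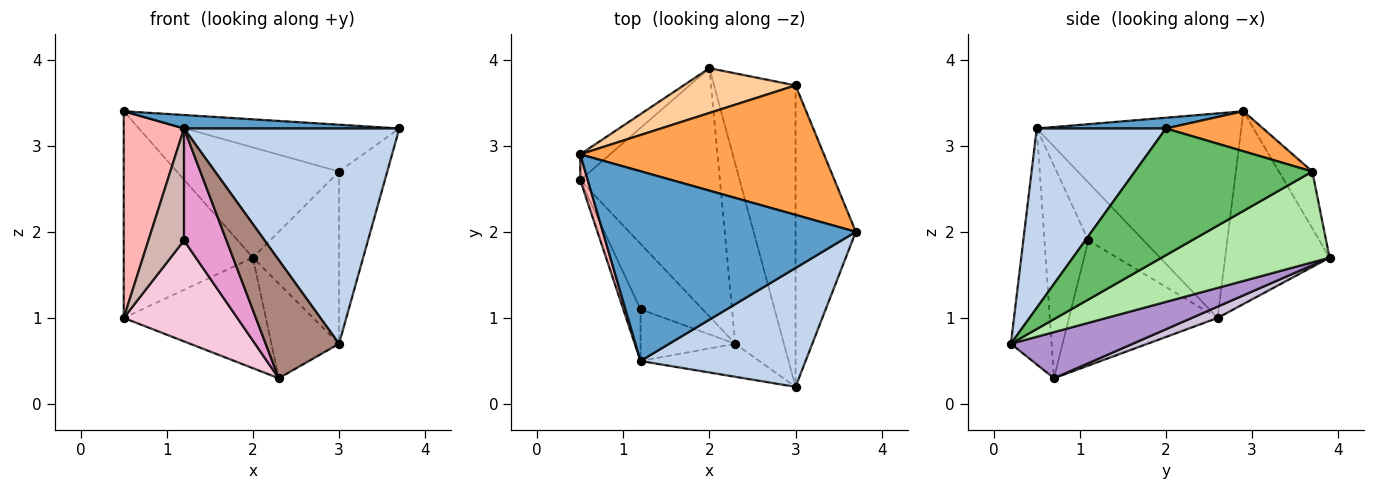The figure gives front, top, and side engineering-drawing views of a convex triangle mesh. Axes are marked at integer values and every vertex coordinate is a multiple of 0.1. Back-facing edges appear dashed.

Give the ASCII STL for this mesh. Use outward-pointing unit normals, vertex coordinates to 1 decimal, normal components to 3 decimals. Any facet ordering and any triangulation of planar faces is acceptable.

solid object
 facet normal 0.042 -0.071 0.997
  outer loop
   vertex 1.2 0.5 3.2
   vertex 3.7 2.0 3.2
   vertex 0.5 2.9 3.4
  endloop
 endfacet
 facet normal 0.465 -0.775 0.428
  outer loop
   vertex 1.2 0.5 3.2
   vertex 3.0 0.2 0.7
   vertex 3.7 2.0 3.2
  endloop
 endfacet
 facet normal 0.153 0.336 0.929
  outer loop
   vertex 3.0 3.7 2.7
   vertex 0.5 2.9 3.4
   vertex 3.7 2.0 3.2
  endloop
 endfacet
 facet normal -0.188 0.910 0.370
  outer loop
   vertex 3.0 3.7 2.7
   vertex 2.0 3.9 1.7
   vertex 0.5 2.9 3.4
  endloop
 endfacet
 facet normal 0.877 0.238 -0.417
  outer loop
   vertex 3.0 3.7 2.7
   vertex 3.7 2.0 3.2
   vertex 3.0 0.2 0.7
  endloop
 endfacet
 facet normal 0.695 0.357 -0.624
  outer loop
   vertex 3.0 3.7 2.7
   vertex 3.0 0.2 0.7
   vertex 2.0 3.9 1.7
  endloop
 endfacet
 facet normal -0.626 0.774 -0.097
  outer loop
   vertex 0.5 2.6 1.0
   vertex 0.5 2.9 3.4
   vertex 2.0 3.9 1.7
  endloop
 endfacet
 facet normal -0.959 -0.283 0.035
  outer loop
   vertex 0.5 2.6 1.0
   vertex 1.2 0.5 3.2
   vertex 0.5 2.9 3.4
  endloop
 endfacet
 facet normal 0.642 0.357 -0.678
  outer loop
   vertex 2.3 0.7 0.3
   vertex 2.0 3.9 1.7
   vertex 3.0 0.2 0.7
  endloop
 endfacet
 facet normal 0.074 0.406 -0.911
  outer loop
   vertex 2.3 0.7 0.3
   vertex 0.5 2.6 1.0
   vertex 2.0 3.9 1.7
  endloop
 endfacet
 facet normal -0.471 -0.850 -0.237
  outer loop
   vertex 2.3 0.7 0.3
   vertex 3.0 0.2 0.7
   vertex 1.2 0.5 3.2
  endloop
 endfacet
 facet normal -0.815 -0.526 -0.243
  outer loop
   vertex 1.2 1.1 1.9
   vertex 1.2 0.5 3.2
   vertex 0.5 2.6 1.0
  endloop
 endfacet
 facet normal -0.685 -0.662 -0.305
  outer loop
   vertex 1.2 1.1 1.9
   vertex 2.3 0.7 0.3
   vertex 1.2 0.5 3.2
  endloop
 endfacet
 facet normal -0.739 -0.565 -0.367
  outer loop
   vertex 1.2 1.1 1.9
   vertex 0.5 2.6 1.0
   vertex 2.3 0.7 0.3
  endloop
 endfacet
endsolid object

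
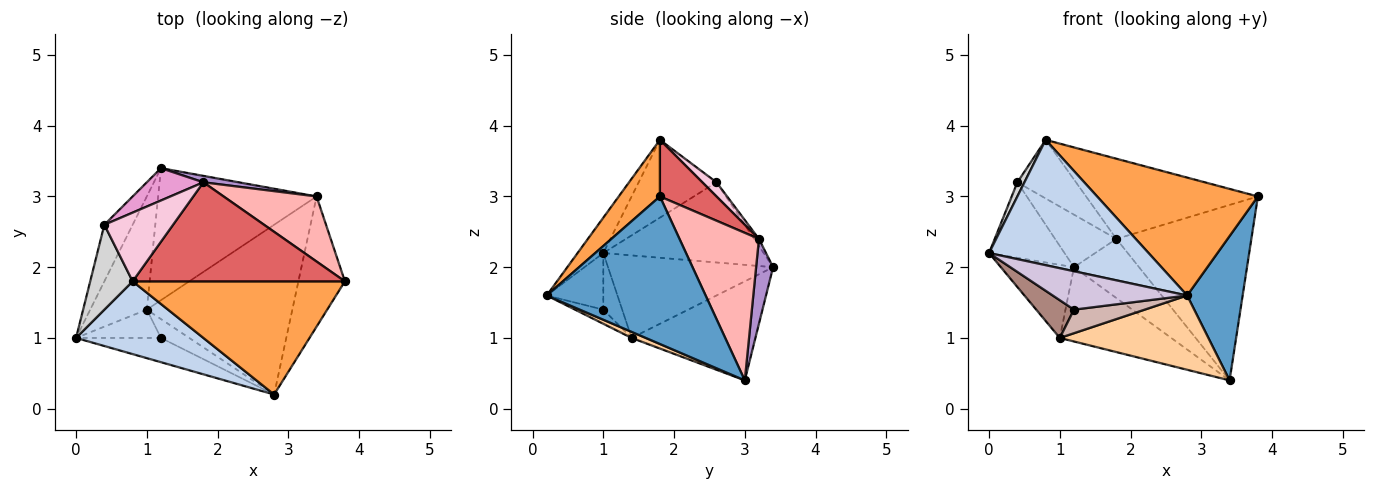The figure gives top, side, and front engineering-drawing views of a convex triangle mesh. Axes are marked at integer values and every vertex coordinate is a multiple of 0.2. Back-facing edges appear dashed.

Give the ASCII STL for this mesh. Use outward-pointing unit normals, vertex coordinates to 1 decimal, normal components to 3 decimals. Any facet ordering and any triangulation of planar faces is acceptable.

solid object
 facet normal 0.905 -0.316 -0.285
  outer loop
   vertex 2.8 0.2 1.6
   vertex 3.4 3.0 0.4
   vertex 3.8 1.8 3.0
  endloop
 endfacet
 facet normal -0.138 -0.856 0.497
  outer loop
   vertex 0.8 1.8 3.8
   vertex 0.0 1.0 2.2
   vertex 2.8 0.2 1.6
  endloop
 endfacet
 facet normal 0.182 -0.709 0.681
  outer loop
   vertex 0.8 1.8 3.8
   vertex 2.8 0.2 1.6
   vertex 3.8 1.8 3.0
  endloop
 endfacet
 facet normal 0.038 -0.401 -0.915
  outer loop
   vertex 1.0 1.4 1.0
   vertex 3.4 3.0 0.4
   vertex 2.8 0.2 1.6
  endloop
 endfacet
 facet normal -0.775 0.343 -0.531
  outer loop
   vertex 1.0 1.4 1.0
   vertex 0.0 1.0 2.2
   vertex 1.2 3.4 2.0
  endloop
 endfacet
 facet normal -0.478 0.431 -0.765
  outer loop
   vertex 1.0 1.4 1.0
   vertex 1.2 3.4 2.0
   vertex 3.4 3.0 0.4
  endloop
 endfacet
 facet normal 0.203 0.616 0.761
  outer loop
   vertex 1.8 3.2 2.4
   vertex 0.8 1.8 3.8
   vertex 3.8 1.8 3.0
  endloop
 endfacet
 facet normal 0.483 0.821 0.305
  outer loop
   vertex 1.8 3.2 2.4
   vertex 3.8 1.8 3.0
   vertex 3.4 3.0 0.4
  endloop
 endfacet
 facet normal 0.251 0.962 0.105
  outer loop
   vertex 1.8 3.2 2.4
   vertex 3.4 3.0 0.4
   vertex 1.2 3.4 2.0
  endloop
 endfacet
 facet normal -0.335 -0.797 -0.503
  outer loop
   vertex 1.2 1.0 1.4
   vertex 2.8 0.2 1.6
   vertex 0.0 1.0 2.2
  endloop
 endfacet
 facet normal -0.371 -0.743 -0.557
  outer loop
   vertex 1.2 1.0 1.4
   vertex 0.0 1.0 2.2
   vertex 1.0 1.4 1.0
  endloop
 endfacet
 facet normal -0.298 -0.745 -0.596
  outer loop
   vertex 1.2 1.0 1.4
   vertex 1.0 1.4 1.0
   vertex 2.8 0.2 1.6
  endloop
 endfacet
 facet normal -0.065 0.850 0.523
  outer loop
   vertex 0.4 2.6 3.2
   vertex 1.8 3.2 2.4
   vertex 1.2 3.4 2.0
  endloop
 endfacet
 facet normal 0.155 0.641 0.752
  outer loop
   vertex 0.4 2.6 3.2
   vertex 0.8 1.8 3.8
   vertex 1.8 3.2 2.4
  endloop
 endfacet
 facet normal -0.862 0.406 -0.304
  outer loop
   vertex 0.4 2.6 3.2
   vertex 1.2 3.4 2.0
   vertex 0.0 1.0 2.2
  endloop
 endfacet
 facet normal -0.875 -0.080 0.477
  outer loop
   vertex 0.4 2.6 3.2
   vertex 0.0 1.0 2.2
   vertex 0.8 1.8 3.8
  endloop
 endfacet
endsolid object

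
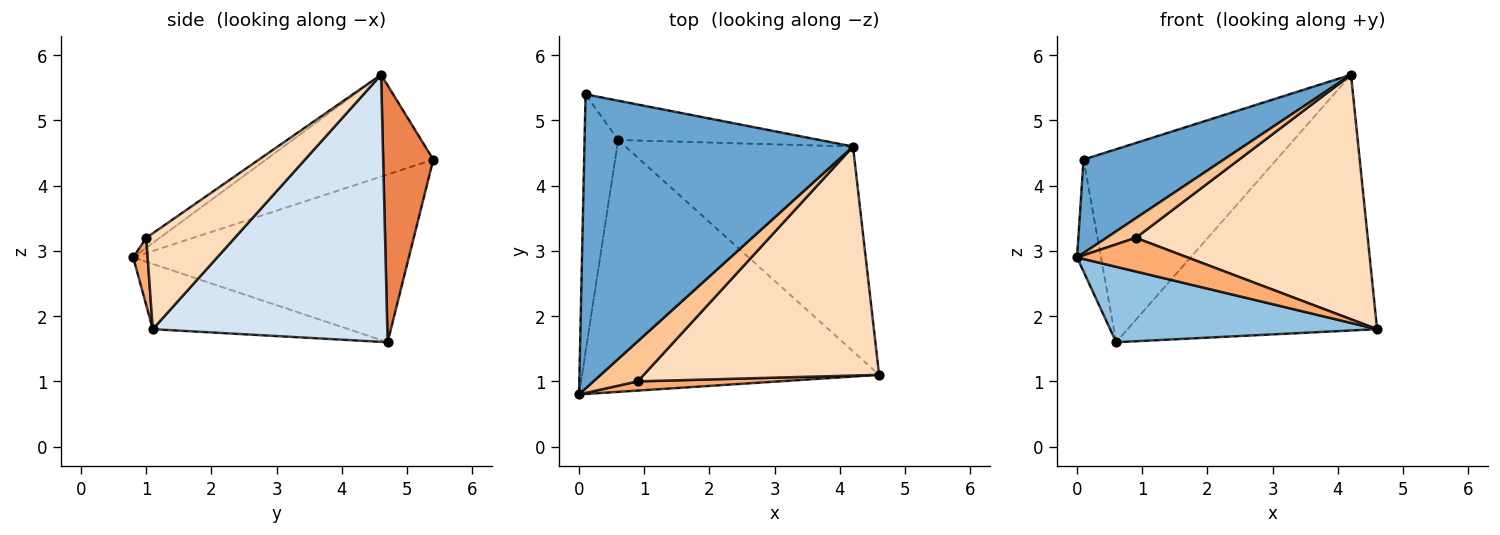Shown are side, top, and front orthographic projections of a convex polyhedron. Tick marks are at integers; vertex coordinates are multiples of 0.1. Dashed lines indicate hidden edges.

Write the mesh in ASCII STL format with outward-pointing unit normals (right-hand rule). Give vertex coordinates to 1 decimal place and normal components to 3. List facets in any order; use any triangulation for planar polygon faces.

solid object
 facet normal -0.340 -0.285 0.896
  outer loop
   vertex 4.2 4.6 5.7
   vertex 0.1 5.4 4.4
   vertex 0.0 0.8 2.9
  endloop
 endfacet
 facet normal -0.206 -0.281 -0.937
  outer loop
   vertex 0.6 4.7 1.6
   vertex 4.6 1.1 1.8
   vertex 0.0 0.8 2.9
  endloop
 endfacet
 facet normal -0.977 0.085 -0.196
  outer loop
   vertex 0.6 4.7 1.6
   vertex 0.0 0.8 2.9
   vertex 0.1 5.4 4.4
  endloop
 endfacet
 facet normal 0.592 0.629 -0.504
  outer loop
   vertex 0.6 4.7 1.6
   vertex 4.2 4.6 5.7
   vertex 4.6 1.1 1.8
  endloop
 endfacet
 facet normal 0.247 0.950 -0.193
  outer loop
   vertex 0.6 4.7 1.6
   vertex 0.1 5.4 4.4
   vertex 4.2 4.6 5.7
  endloop
 endfacet
 facet normal 0.125 -0.957 0.262
  outer loop
   vertex 0.9 1.0 3.2
   vertex 0.0 0.8 2.9
   vertex 4.6 1.1 1.8
  endloop
 endfacet
 facet normal -0.198 -0.430 0.881
  outer loop
   vertex 0.9 1.0 3.2
   vertex 4.2 4.6 5.7
   vertex 0.0 0.8 2.9
  endloop
 endfacet
 facet normal 0.268 -0.703 0.659
  outer loop
   vertex 0.9 1.0 3.2
   vertex 4.6 1.1 1.8
   vertex 4.2 4.6 5.7
  endloop
 endfacet
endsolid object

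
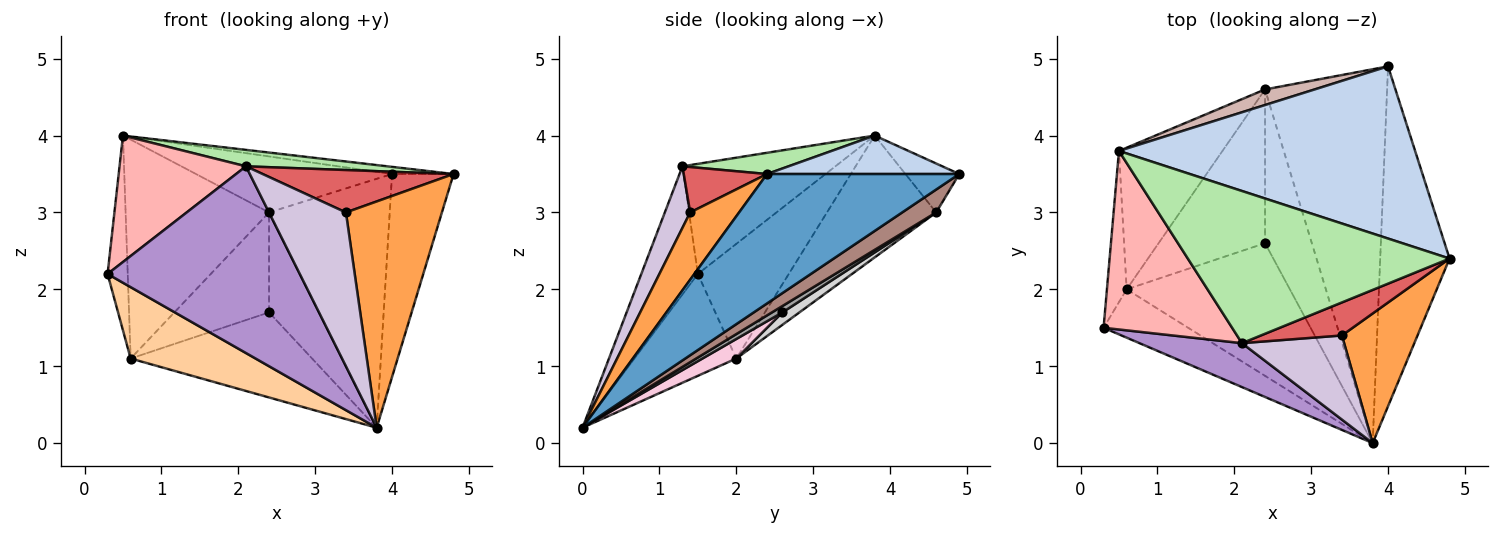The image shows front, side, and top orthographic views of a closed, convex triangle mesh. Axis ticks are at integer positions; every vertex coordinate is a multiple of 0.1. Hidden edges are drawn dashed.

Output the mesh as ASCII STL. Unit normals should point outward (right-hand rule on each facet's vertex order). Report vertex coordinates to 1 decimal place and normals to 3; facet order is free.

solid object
 facet normal 0.848 0.271 -0.455
  outer loop
   vertex 3.8 0.0 0.2
   vertex 4.0 4.9 3.5
   vertex 4.8 2.4 3.5
  endloop
 endfacet
 facet normal 0.129 0.041 0.991
  outer loop
   vertex 0.5 3.8 4.0
   vertex 4.8 2.4 3.5
   vertex 4.0 4.9 3.5
  endloop
 endfacet
 facet normal 0.404 -0.794 0.455
  outer loop
   vertex 3.4 1.4 3.0
   vertex 3.8 0.0 0.2
   vertex 4.8 2.4 3.5
  endloop
 endfacet
 facet normal -0.560 -0.686 -0.465
  outer loop
   vertex 0.6 2.0 1.1
   vertex 3.8 0.0 0.2
   vertex 0.3 1.5 2.2
  endloop
 endfacet
 facet normal -0.963 0.213 -0.166
  outer loop
   vertex 0.6 2.0 1.1
   vertex 0.3 1.5 2.2
   vertex 0.5 3.8 4.0
  endloop
 endfacet
 facet normal 0.080 -0.107 0.991
  outer loop
   vertex 2.1 1.3 3.6
   vertex 4.8 2.4 3.5
   vertex 0.5 3.8 4.0
  endloop
 endfacet
 facet normal 0.325 -0.746 0.581
  outer loop
   vertex 2.1 1.3 3.6
   vertex 3.4 1.4 3.0
   vertex 4.8 2.4 3.5
  endloop
 endfacet
 facet normal -0.573 -0.474 0.669
  outer loop
   vertex 2.1 1.3 3.6
   vertex 0.5 3.8 4.0
   vertex 0.3 1.5 2.2
  endloop
 endfacet
 facet normal -0.275 -0.936 0.220
  outer loop
   vertex 2.1 1.3 3.6
   vertex 0.3 1.5 2.2
   vertex 3.8 0.0 0.2
  endloop
 endfacet
 facet normal 0.278 -0.843 0.461
  outer loop
   vertex 2.1 1.3 3.6
   vertex 3.8 0.0 0.2
   vertex 3.4 1.4 3.0
  endloop
 endfacet
 facet normal 0.154 0.548 -0.822
  outer loop
   vertex 2.4 4.6 3.0
   vertex 4.0 4.9 3.5
   vertex 3.8 0.0 0.2
  endloop
 endfacet
 facet normal -0.256 0.931 0.259
  outer loop
   vertex 2.4 4.6 3.0
   vertex 0.5 3.8 4.0
   vertex 4.0 4.9 3.5
  endloop
 endfacet
 facet normal -0.539 0.707 -0.458
  outer loop
   vertex 2.4 4.6 3.0
   vertex 0.6 2.0 1.1
   vertex 0.5 3.8 4.0
  endloop
 endfacet
 facet normal 0.100 0.537 -0.838
  outer loop
   vertex 2.4 2.6 1.7
   vertex 3.8 0.0 0.2
   vertex 0.6 2.0 1.1
  endloop
 endfacet
 facet normal 0.113 0.541 -0.833
  outer loop
   vertex 2.4 2.6 1.7
   vertex 2.4 4.6 3.0
   vertex 3.8 0.0 0.2
  endloop
 endfacet
 facet normal 0.097 0.542 -0.834
  outer loop
   vertex 2.4 2.6 1.7
   vertex 0.6 2.0 1.1
   vertex 2.4 4.6 3.0
  endloop
 endfacet
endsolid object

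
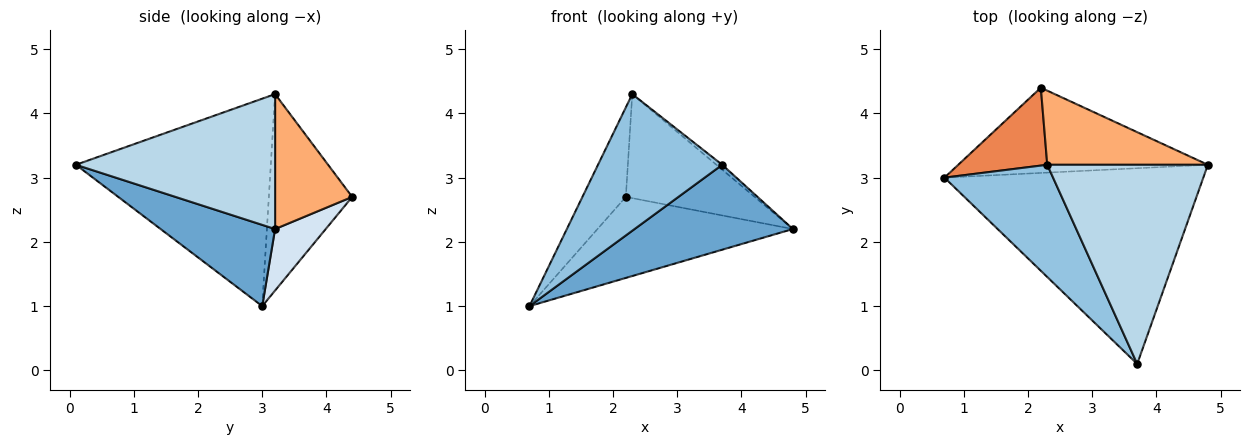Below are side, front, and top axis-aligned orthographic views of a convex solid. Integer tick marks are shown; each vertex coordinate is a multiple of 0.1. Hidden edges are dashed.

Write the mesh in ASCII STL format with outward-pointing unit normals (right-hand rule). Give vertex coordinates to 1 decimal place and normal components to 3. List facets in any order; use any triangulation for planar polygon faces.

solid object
 facet normal 0.277 -0.383 -0.882
  outer loop
   vertex 3.7 0.1 3.2
   vertex 0.7 3.0 1.0
   vertex 4.8 3.2 2.2
  endloop
 endfacet
 facet normal -0.771 -0.492 0.404
  outer loop
   vertex 2.3 3.2 4.3
   vertex 0.7 3.0 1.0
   vertex 3.7 0.1 3.2
  endloop
 endfacet
 facet normal 0.643 0.019 0.766
  outer loop
   vertex 2.3 3.2 4.3
   vertex 3.7 0.1 3.2
   vertex 4.8 3.2 2.2
  endloop
 endfacet
 facet normal 0.176 0.678 -0.714
  outer loop
   vertex 2.2 4.4 2.7
   vertex 4.8 3.2 2.2
   vertex 0.7 3.0 1.0
  endloop
 endfacet
 facet normal -0.823 0.429 0.373
  outer loop
   vertex 2.2 4.4 2.7
   vertex 0.7 3.0 1.0
   vertex 2.3 3.2 4.3
  endloop
 endfacet
 facet normal 0.438 0.732 0.522
  outer loop
   vertex 2.2 4.4 2.7
   vertex 2.3 3.2 4.3
   vertex 4.8 3.2 2.2
  endloop
 endfacet
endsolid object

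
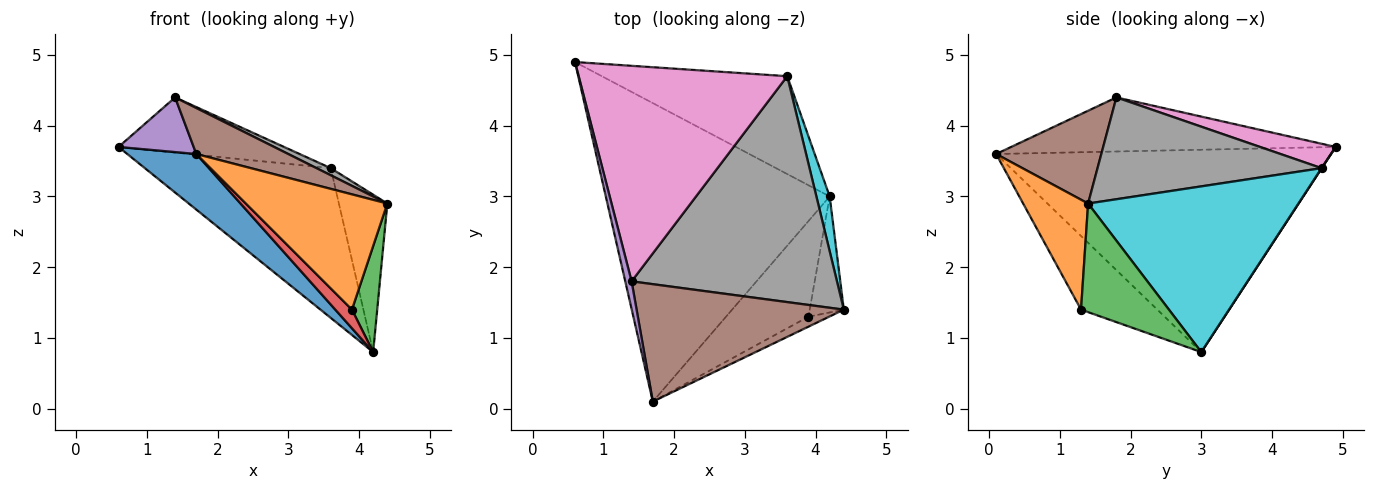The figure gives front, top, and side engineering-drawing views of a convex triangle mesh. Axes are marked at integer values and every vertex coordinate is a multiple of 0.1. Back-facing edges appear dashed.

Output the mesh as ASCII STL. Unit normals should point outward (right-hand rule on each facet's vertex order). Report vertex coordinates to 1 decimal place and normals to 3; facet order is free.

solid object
 facet normal -0.664 -0.137 -0.735
  outer loop
   vertex 4.2 3.0 0.8
   vertex 1.7 0.1 3.6
   vertex 0.6 4.9 3.7
  endloop
 endfacet
 facet normal 0.416 -0.906 -0.078
  outer loop
   vertex 3.9 1.3 1.4
   vertex 4.4 1.4 2.9
   vertex 1.7 0.1 3.6
  endloop
 endfacet
 facet normal 0.920 -0.264 -0.289
  outer loop
   vertex 3.9 1.3 1.4
   vertex 4.2 3.0 0.8
   vertex 4.4 1.4 2.9
  endloop
 endfacet
 facet normal -0.659 -0.144 -0.738
  outer loop
   vertex 3.9 1.3 1.4
   vertex 1.7 0.1 3.6
   vertex 4.2 3.0 0.8
  endloop
 endfacet
 facet normal -0.968 -0.224 0.113
  outer loop
   vertex 1.4 1.8 4.4
   vertex 0.6 4.9 3.7
   vertex 1.7 0.1 3.6
  endloop
 endfacet
 facet normal 0.385 -0.337 0.859
  outer loop
   vertex 1.4 1.8 4.4
   vertex 1.7 0.1 3.6
   vertex 4.4 1.4 2.9
  endloop
 endfacet
 facet normal 0.113 0.246 0.963
  outer loop
   vertex 3.6 4.7 3.4
   vertex 0.6 4.9 3.7
   vertex 1.4 1.8 4.4
  endloop
 endfacet
 facet normal 0.444 -0.028 0.896
  outer loop
   vertex 3.6 4.7 3.4
   vertex 1.4 1.8 4.4
   vertex 4.4 1.4 2.9
  endloop
 endfacet
 facet normal 0.001 0.837 -0.547
  outer loop
   vertex 3.6 4.7 3.4
   vertex 4.2 3.0 0.8
   vertex 0.6 4.9 3.7
  endloop
 endfacet
 facet normal 0.972 0.224 0.078
  outer loop
   vertex 3.6 4.7 3.4
   vertex 4.4 1.4 2.9
   vertex 4.2 3.0 0.8
  endloop
 endfacet
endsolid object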